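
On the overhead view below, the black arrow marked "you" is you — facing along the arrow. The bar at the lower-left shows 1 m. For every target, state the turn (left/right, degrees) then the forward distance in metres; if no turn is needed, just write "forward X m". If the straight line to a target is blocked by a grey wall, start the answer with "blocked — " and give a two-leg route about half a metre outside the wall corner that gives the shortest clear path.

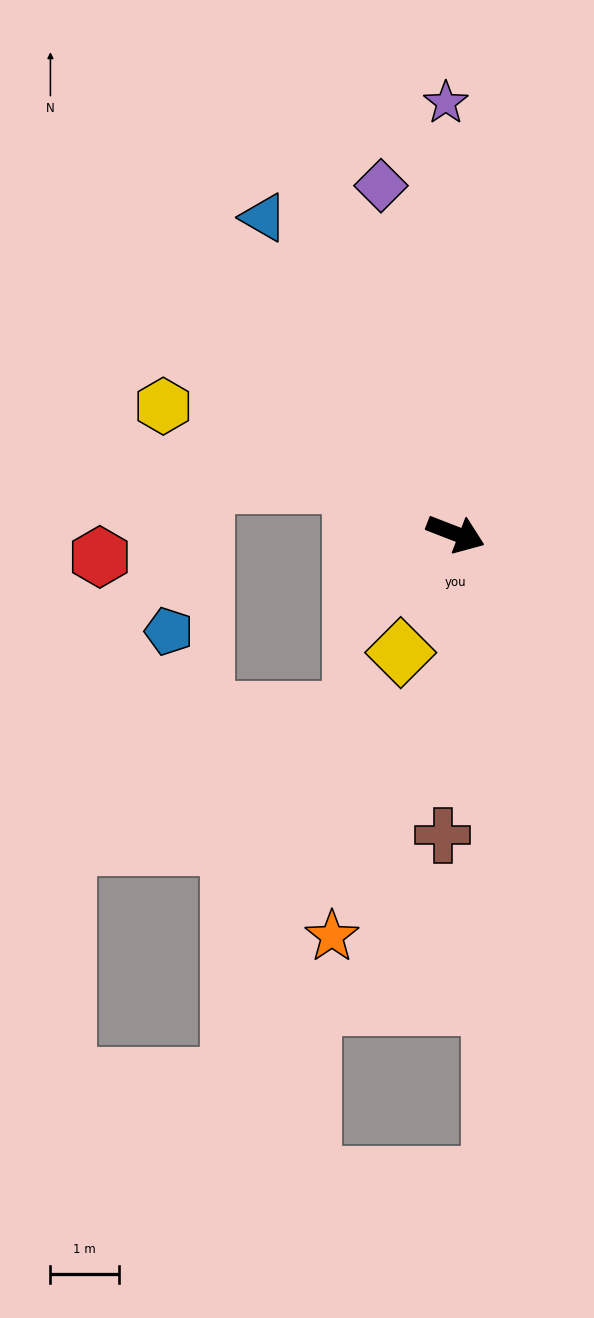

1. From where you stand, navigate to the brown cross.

turn right 71°, forward 4.4 m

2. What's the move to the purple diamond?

turn left 123°, forward 5.2 m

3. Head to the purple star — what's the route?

turn left 113°, forward 6.3 m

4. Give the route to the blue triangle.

turn left 142°, forward 5.4 m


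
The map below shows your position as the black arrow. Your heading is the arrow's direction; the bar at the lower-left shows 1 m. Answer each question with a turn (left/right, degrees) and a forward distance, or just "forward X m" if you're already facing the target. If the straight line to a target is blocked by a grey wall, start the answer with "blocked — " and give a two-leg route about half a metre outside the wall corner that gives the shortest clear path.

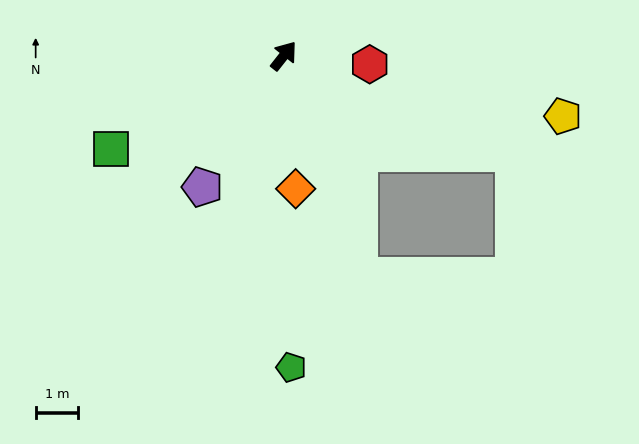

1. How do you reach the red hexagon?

turn right 57°, forward 2.0 m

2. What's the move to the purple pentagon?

turn right 174°, forward 3.6 m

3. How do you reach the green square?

turn left 156°, forward 4.6 m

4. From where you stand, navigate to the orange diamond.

turn right 137°, forward 3.1 m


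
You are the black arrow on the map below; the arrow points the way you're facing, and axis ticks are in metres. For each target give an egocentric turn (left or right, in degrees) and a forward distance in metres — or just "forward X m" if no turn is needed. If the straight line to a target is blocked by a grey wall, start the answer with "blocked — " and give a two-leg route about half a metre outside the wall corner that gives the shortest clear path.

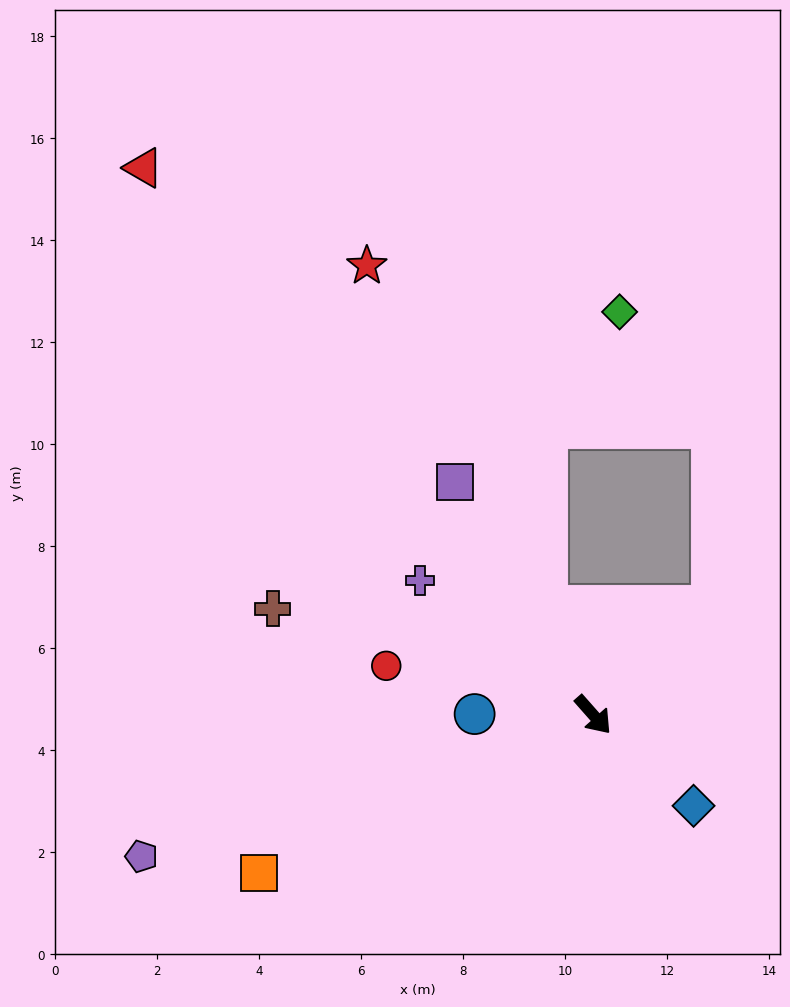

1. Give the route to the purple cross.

turn right 169°, forward 4.3 m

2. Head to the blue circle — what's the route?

turn right 132°, forward 2.3 m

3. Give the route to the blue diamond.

turn left 6°, forward 2.7 m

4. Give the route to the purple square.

turn left 169°, forward 5.3 m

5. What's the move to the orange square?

turn right 106°, forward 7.3 m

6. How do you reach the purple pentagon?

turn right 114°, forward 9.3 m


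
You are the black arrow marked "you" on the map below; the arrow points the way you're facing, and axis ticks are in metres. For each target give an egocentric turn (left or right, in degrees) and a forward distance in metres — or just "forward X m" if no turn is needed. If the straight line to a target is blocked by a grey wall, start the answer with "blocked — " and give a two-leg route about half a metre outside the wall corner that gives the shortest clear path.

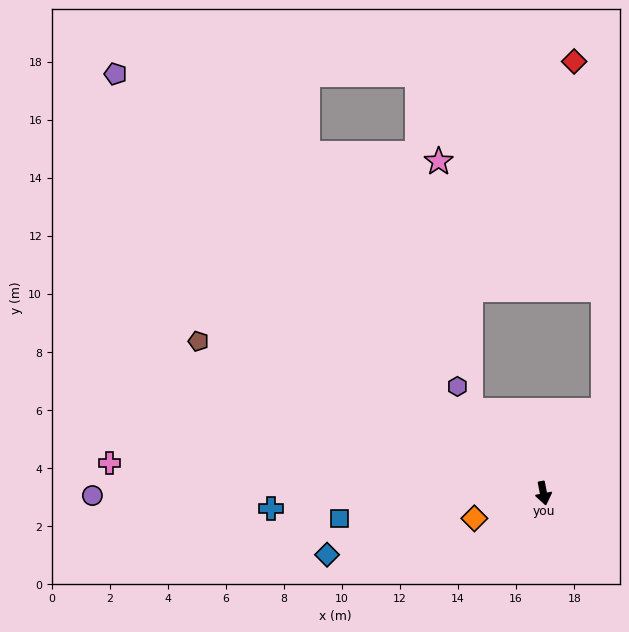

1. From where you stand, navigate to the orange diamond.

turn right 81°, forward 2.5 m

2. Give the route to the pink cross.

turn right 105°, forward 15.0 m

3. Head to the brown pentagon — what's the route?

turn right 125°, forward 13.0 m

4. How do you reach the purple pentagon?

turn right 146°, forward 20.6 m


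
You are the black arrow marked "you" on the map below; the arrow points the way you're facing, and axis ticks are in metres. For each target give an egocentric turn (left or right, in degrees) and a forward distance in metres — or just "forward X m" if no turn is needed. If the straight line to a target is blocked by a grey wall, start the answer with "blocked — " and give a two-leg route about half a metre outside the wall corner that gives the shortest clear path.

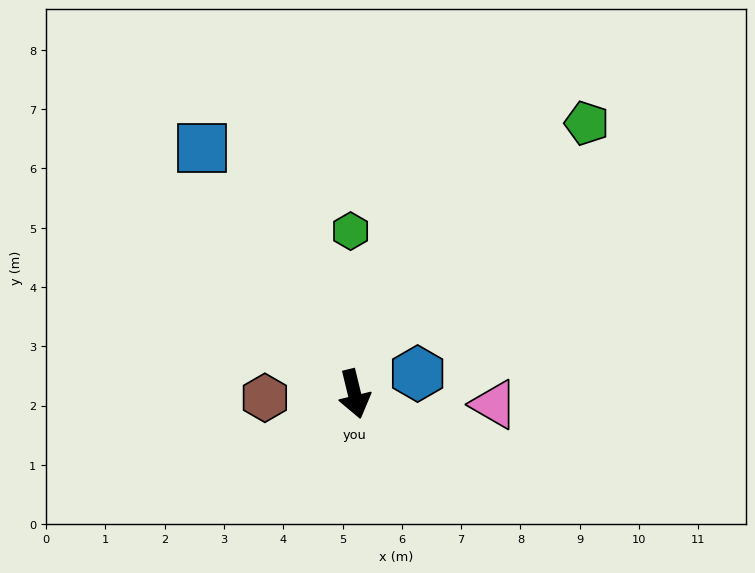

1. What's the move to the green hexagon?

turn left 168°, forward 2.7 m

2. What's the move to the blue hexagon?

turn left 94°, forward 1.1 m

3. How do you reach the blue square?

turn right 162°, forward 4.9 m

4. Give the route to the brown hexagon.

turn right 101°, forward 1.5 m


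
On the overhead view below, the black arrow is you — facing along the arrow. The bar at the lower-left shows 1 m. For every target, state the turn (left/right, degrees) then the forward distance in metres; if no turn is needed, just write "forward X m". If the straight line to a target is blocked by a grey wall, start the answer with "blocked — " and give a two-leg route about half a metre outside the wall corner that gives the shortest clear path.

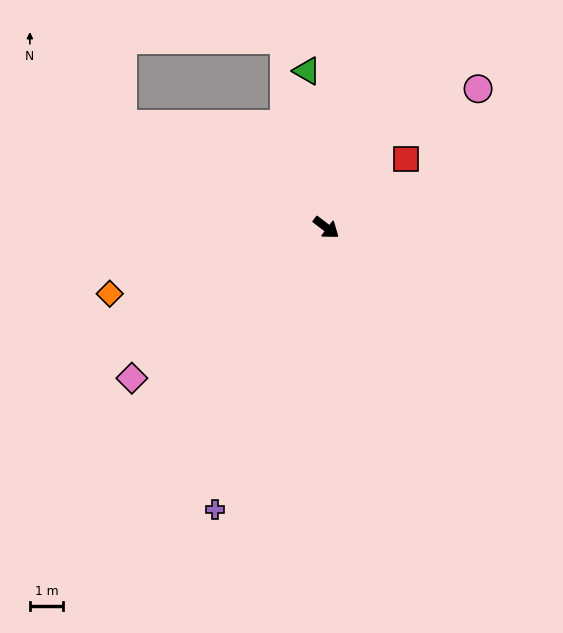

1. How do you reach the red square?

turn left 78°, forward 3.2 m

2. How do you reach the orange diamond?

turn right 126°, forward 6.8 m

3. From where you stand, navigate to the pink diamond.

turn right 105°, forward 7.4 m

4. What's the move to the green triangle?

turn left 134°, forward 4.7 m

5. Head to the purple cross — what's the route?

turn right 74°, forward 9.1 m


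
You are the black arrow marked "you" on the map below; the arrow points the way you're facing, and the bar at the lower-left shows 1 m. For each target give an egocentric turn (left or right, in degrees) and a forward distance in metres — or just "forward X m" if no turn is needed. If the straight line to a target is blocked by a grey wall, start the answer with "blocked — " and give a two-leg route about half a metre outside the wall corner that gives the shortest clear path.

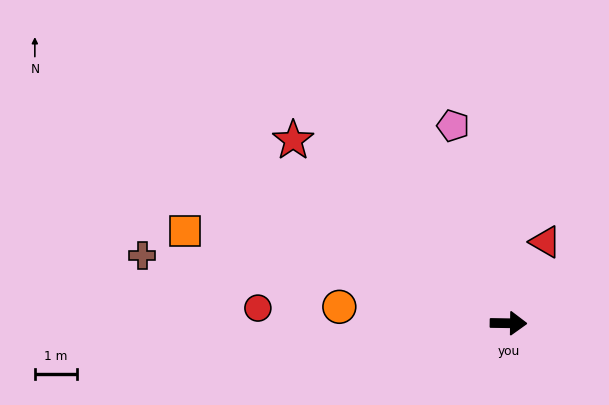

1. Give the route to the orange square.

turn left 165°, forward 8.0 m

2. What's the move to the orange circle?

turn left 175°, forward 4.1 m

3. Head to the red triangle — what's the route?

turn left 66°, forward 2.1 m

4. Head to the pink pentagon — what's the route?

turn left 107°, forward 4.9 m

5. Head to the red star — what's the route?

turn left 140°, forward 6.7 m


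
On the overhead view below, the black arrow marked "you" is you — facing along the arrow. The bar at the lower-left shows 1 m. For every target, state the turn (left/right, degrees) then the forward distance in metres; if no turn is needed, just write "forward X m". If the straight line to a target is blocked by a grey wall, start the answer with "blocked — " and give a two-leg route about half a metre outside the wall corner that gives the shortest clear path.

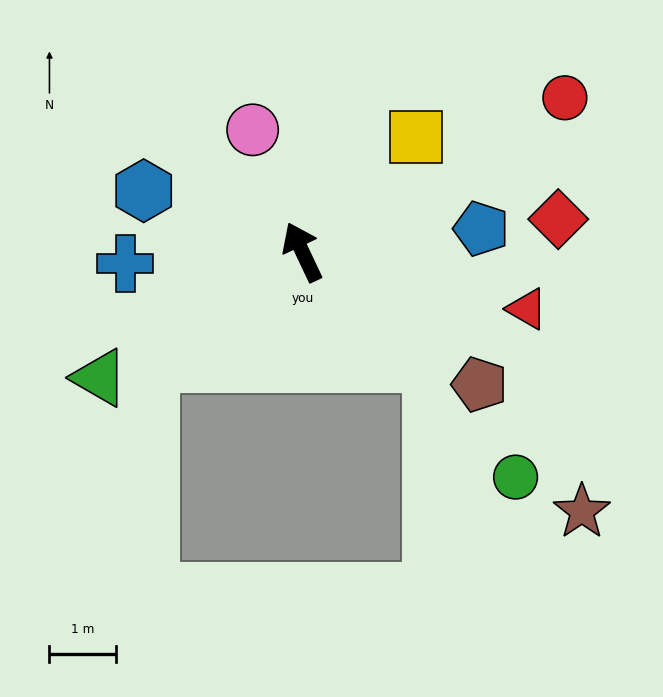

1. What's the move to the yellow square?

turn right 70°, forward 2.4 m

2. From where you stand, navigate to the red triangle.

turn right 130°, forward 3.5 m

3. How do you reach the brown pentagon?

turn right 152°, forward 3.3 m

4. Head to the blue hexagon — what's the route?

turn left 44°, forward 2.6 m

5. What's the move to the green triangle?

turn left 97°, forward 3.6 m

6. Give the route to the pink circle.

turn right 3°, forward 2.0 m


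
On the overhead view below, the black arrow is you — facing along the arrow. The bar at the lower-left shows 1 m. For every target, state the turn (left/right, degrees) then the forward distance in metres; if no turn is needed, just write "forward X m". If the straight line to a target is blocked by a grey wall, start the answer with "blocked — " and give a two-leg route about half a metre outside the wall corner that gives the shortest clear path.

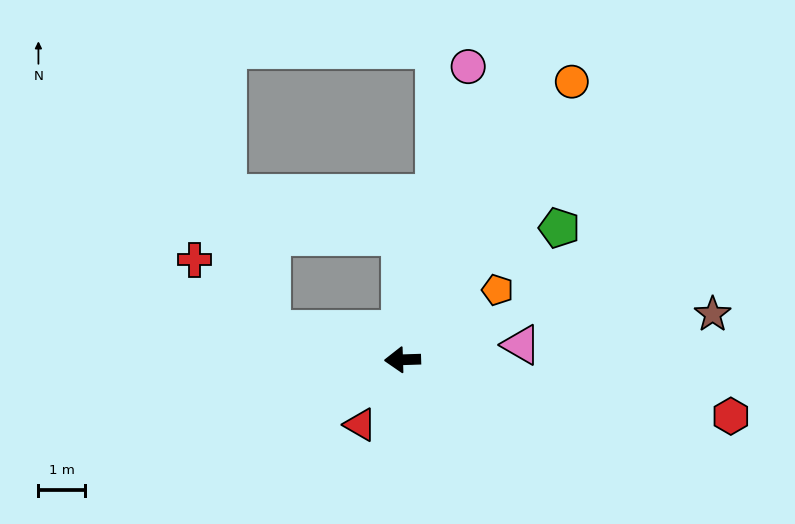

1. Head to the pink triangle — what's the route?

turn right 175°, forward 2.6 m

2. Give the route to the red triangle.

turn left 55°, forward 1.7 m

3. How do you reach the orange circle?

turn right 123°, forward 7.1 m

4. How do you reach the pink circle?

turn right 104°, forward 6.5 m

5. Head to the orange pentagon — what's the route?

turn right 146°, forward 2.6 m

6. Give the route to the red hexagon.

turn left 168°, forward 7.2 m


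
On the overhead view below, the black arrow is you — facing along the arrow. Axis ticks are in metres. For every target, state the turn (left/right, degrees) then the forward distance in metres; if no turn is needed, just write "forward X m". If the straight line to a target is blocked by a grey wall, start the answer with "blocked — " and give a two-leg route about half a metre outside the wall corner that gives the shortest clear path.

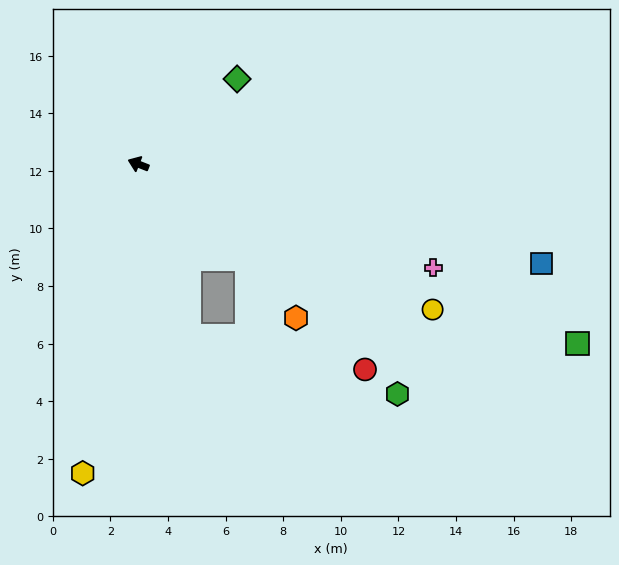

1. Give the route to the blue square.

turn right 172°, forward 14.4 m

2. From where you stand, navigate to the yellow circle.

turn left 175°, forward 11.4 m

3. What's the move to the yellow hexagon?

turn left 101°, forward 10.9 m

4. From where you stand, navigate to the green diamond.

turn right 118°, forward 4.5 m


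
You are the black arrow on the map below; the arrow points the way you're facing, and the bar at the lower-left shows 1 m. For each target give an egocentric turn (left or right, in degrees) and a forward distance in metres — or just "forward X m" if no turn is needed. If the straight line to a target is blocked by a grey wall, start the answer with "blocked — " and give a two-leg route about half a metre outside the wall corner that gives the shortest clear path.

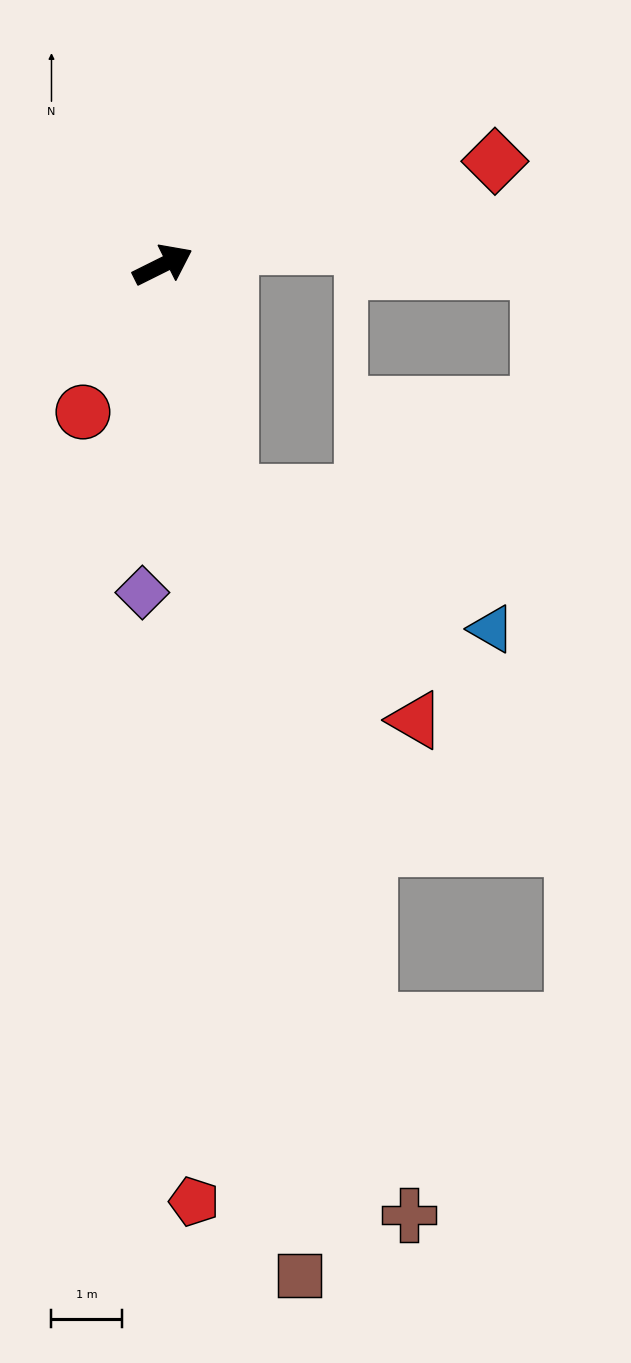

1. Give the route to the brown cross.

turn right 102°, forward 13.9 m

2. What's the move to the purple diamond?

turn right 120°, forward 4.6 m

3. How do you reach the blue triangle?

blocked — turn right 101°, forward 3.4 m, then turn left 48°, forward 4.2 m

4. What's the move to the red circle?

turn right 145°, forward 2.4 m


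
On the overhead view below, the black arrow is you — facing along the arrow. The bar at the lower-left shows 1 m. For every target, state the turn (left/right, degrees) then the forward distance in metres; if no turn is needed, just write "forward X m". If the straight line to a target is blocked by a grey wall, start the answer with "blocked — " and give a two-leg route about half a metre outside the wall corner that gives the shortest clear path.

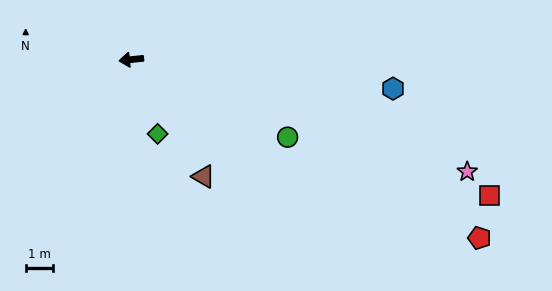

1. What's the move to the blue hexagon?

turn left 168°, forward 9.8 m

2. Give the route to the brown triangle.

turn left 116°, forward 5.1 m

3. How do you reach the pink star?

turn left 156°, forward 13.1 m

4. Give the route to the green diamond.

turn left 104°, forward 2.9 m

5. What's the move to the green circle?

turn left 148°, forward 6.5 m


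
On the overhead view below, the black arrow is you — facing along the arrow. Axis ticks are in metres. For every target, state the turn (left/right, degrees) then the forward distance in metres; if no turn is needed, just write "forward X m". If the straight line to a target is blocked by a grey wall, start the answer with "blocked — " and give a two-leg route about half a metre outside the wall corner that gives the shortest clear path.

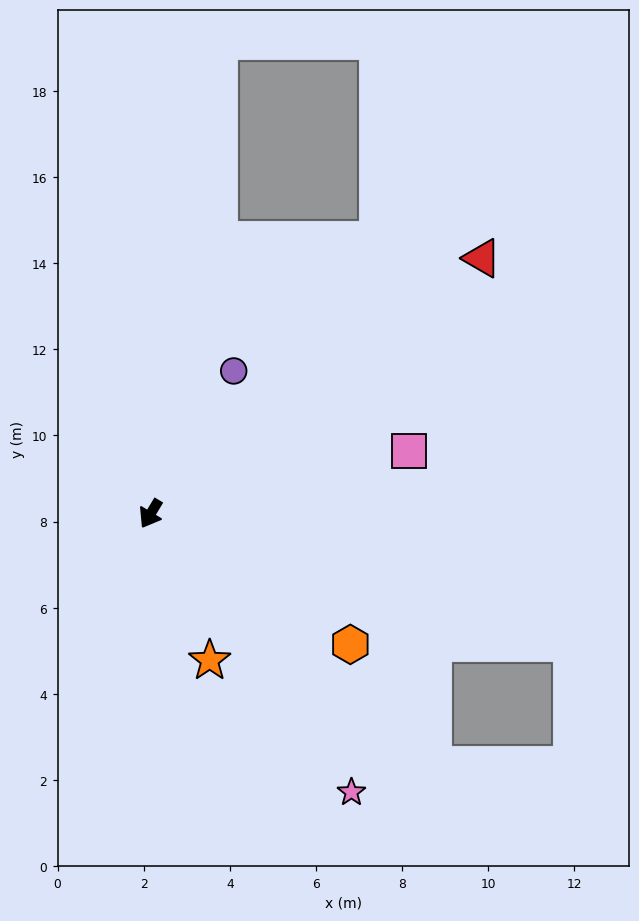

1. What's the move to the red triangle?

turn left 159°, forward 9.7 m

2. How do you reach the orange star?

turn left 53°, forward 3.7 m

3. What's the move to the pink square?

turn left 135°, forward 6.2 m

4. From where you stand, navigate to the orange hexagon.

turn left 88°, forward 5.5 m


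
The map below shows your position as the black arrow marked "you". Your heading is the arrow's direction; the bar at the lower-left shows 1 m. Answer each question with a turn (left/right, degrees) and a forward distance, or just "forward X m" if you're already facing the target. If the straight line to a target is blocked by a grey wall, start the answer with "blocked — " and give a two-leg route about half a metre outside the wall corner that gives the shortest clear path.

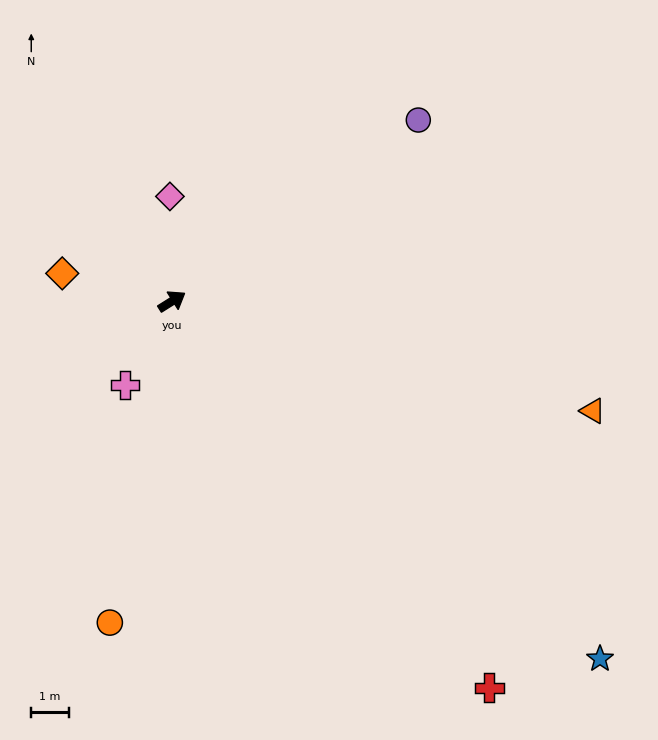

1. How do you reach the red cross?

turn right 83°, forward 13.4 m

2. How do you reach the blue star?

turn right 72°, forward 14.9 m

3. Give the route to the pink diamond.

turn left 59°, forward 2.8 m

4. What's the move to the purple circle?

turn left 4°, forward 8.2 m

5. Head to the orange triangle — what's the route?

turn right 47°, forward 11.6 m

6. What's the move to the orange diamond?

turn left 134°, forward 3.0 m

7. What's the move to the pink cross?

turn right 151°, forward 2.6 m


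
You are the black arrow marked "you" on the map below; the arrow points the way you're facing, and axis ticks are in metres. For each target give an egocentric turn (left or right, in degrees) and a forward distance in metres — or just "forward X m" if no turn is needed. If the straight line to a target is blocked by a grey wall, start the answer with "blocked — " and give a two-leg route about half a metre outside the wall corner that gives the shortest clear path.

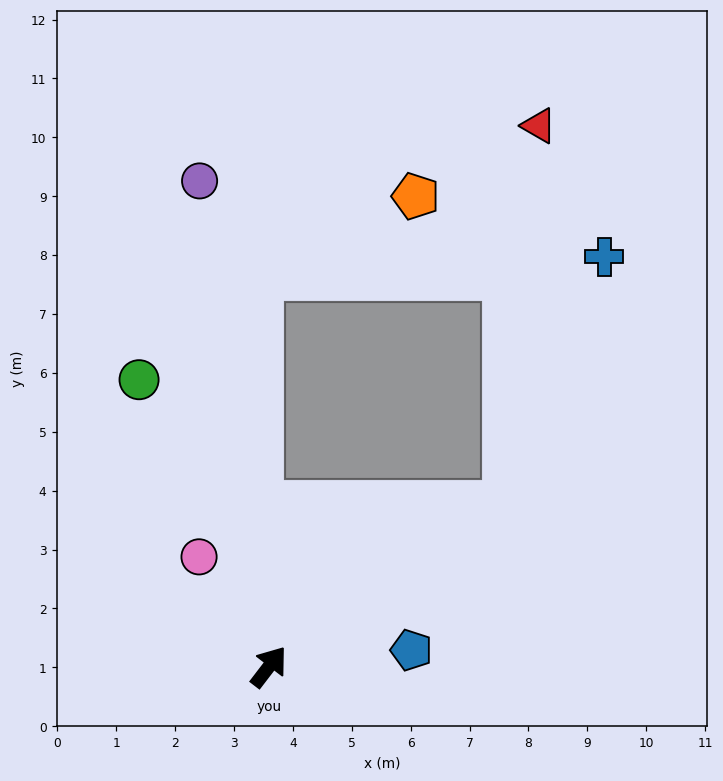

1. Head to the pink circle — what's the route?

turn left 70°, forward 2.2 m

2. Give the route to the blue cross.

blocked — turn right 19°, forward 4.9 m, then turn left 35°, forward 4.5 m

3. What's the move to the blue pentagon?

turn right 46°, forward 2.4 m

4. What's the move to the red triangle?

blocked — turn right 19°, forward 4.9 m, then turn left 52°, forward 6.5 m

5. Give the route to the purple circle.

turn left 46°, forward 8.3 m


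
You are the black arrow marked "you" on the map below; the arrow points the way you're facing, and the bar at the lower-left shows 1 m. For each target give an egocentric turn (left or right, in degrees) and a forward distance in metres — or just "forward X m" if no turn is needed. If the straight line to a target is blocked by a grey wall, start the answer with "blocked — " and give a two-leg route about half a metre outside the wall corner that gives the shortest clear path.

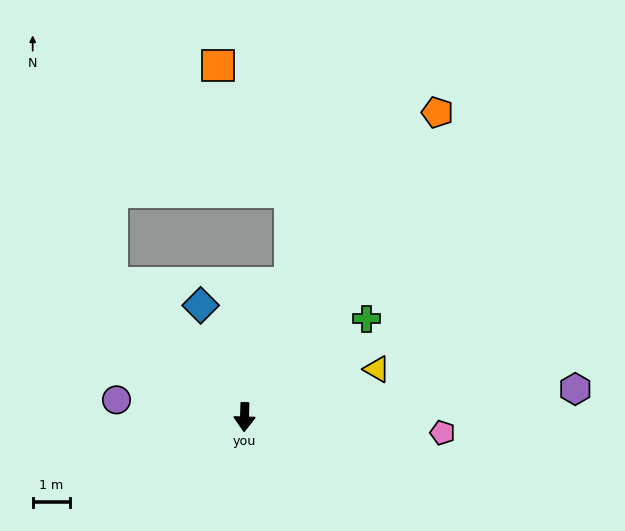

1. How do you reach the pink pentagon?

turn left 87°, forward 5.3 m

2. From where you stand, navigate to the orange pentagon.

turn left 149°, forward 9.6 m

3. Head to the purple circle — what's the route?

turn right 96°, forward 3.4 m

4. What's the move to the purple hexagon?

turn left 96°, forward 8.8 m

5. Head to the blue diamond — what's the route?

turn right 157°, forward 3.2 m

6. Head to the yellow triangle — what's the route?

turn left 111°, forward 3.7 m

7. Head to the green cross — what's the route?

turn left 130°, forward 4.2 m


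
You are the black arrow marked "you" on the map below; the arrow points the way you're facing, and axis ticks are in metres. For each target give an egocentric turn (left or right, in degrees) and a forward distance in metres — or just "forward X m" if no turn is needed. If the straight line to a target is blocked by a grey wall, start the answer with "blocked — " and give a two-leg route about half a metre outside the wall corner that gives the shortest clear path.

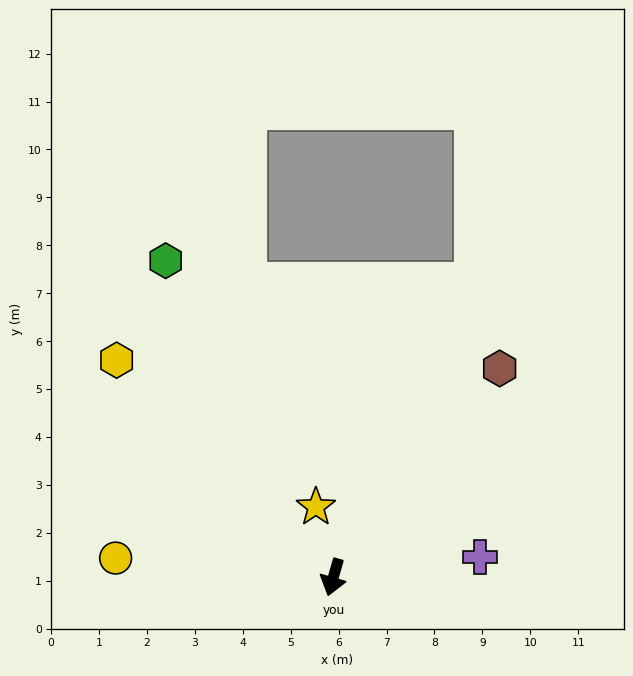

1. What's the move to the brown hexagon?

turn left 157°, forward 5.6 m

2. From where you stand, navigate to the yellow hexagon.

turn right 119°, forward 6.4 m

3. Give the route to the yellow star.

turn right 150°, forward 1.5 m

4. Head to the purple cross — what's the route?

turn left 114°, forward 3.1 m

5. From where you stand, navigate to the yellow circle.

turn right 79°, forward 4.6 m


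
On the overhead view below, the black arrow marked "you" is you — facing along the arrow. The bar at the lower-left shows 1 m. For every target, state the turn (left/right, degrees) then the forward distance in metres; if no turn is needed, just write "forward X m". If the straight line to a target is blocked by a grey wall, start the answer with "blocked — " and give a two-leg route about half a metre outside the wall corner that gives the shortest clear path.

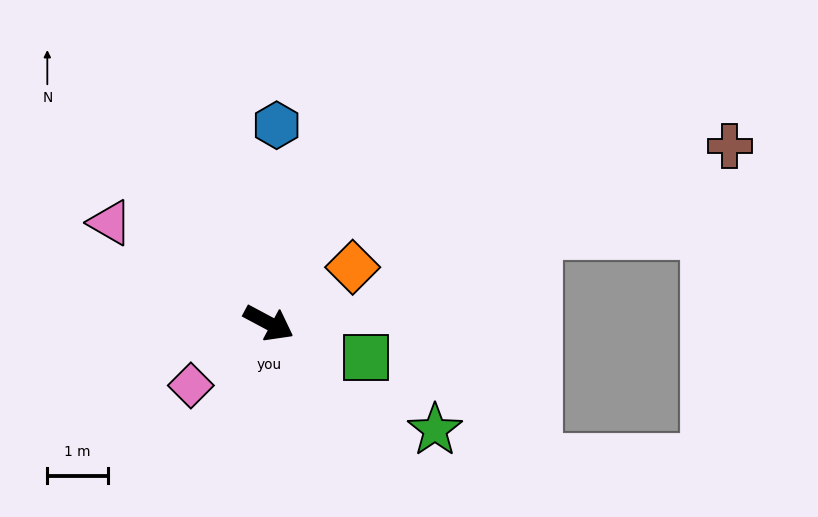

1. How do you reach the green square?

turn left 9°, forward 1.7 m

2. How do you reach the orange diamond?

turn left 62°, forward 1.7 m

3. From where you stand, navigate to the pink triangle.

turn left 176°, forward 3.1 m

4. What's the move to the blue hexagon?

turn left 116°, forward 3.3 m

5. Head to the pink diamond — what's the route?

turn right 113°, forward 1.6 m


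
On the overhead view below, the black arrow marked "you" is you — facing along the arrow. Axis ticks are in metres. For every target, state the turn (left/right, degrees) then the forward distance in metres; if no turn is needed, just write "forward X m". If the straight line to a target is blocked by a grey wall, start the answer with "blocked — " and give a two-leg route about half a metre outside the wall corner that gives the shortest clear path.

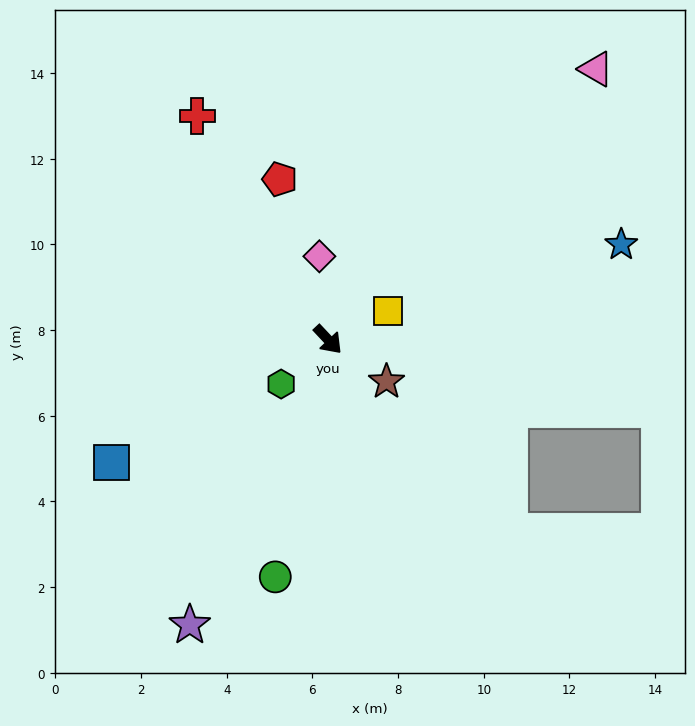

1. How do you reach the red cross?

turn left 167°, forward 6.0 m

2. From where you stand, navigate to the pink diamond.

turn left 143°, forward 2.0 m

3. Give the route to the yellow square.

turn left 72°, forward 1.6 m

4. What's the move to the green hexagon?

turn right 90°, forward 1.5 m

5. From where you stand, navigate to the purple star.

turn right 69°, forward 7.4 m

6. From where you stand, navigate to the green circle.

turn right 56°, forward 5.7 m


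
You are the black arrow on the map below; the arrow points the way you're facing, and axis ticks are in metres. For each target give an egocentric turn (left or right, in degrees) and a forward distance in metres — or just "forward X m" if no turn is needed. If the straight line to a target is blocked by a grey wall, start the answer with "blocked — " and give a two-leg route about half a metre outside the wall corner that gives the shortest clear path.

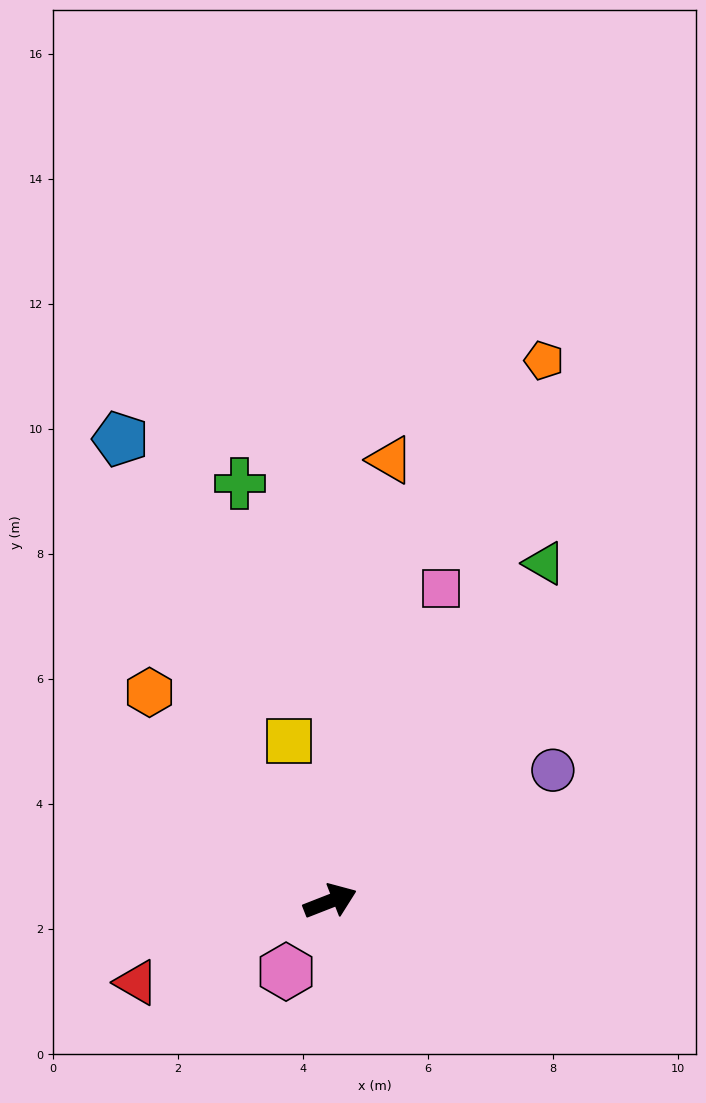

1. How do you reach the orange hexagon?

turn left 109°, forward 4.4 m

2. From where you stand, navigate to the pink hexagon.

turn right 143°, forward 1.3 m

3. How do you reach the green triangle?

turn left 36°, forward 6.4 m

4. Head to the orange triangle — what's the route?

turn left 61°, forward 7.1 m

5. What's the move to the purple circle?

turn left 9°, forward 4.1 m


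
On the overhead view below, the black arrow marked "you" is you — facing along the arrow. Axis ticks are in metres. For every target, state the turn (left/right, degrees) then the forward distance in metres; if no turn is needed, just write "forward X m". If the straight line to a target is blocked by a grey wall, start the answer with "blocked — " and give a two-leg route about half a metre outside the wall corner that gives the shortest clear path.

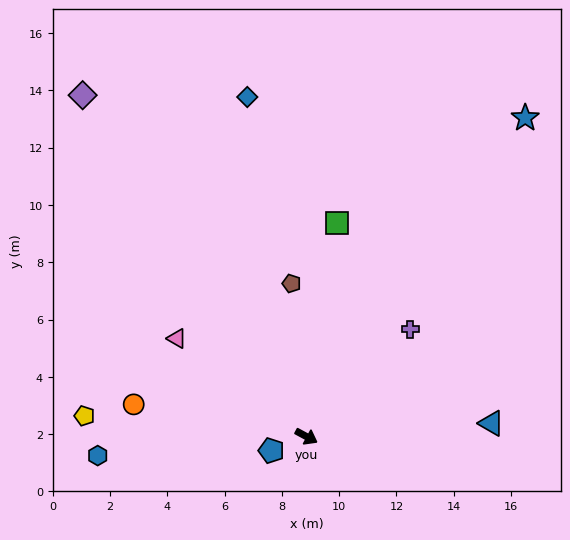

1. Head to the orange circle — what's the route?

turn right 162°, forward 6.1 m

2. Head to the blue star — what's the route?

turn left 84°, forward 13.5 m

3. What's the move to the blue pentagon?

turn right 130°, forward 1.3 m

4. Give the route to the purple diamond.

turn left 152°, forward 14.2 m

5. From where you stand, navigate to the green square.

turn left 110°, forward 7.5 m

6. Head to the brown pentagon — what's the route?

turn left 124°, forward 5.4 m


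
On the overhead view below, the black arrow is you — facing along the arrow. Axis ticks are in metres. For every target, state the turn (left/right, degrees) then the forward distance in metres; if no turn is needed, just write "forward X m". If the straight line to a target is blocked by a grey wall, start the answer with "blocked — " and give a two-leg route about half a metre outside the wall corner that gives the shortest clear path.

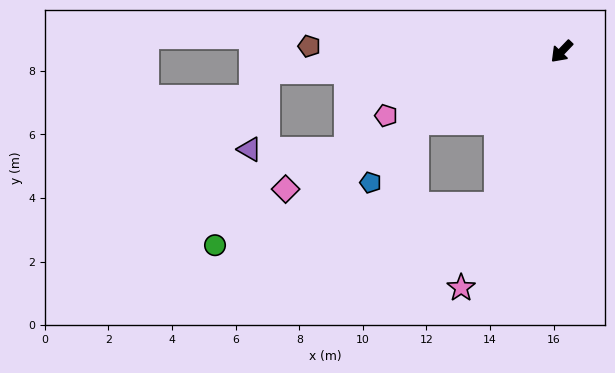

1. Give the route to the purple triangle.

blocked — turn right 43°, forward 9.3 m, then turn left 75°, forward 2.5 m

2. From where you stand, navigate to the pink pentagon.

turn right 26°, forward 5.9 m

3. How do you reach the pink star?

turn left 21°, forward 8.1 m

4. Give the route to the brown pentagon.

turn right 47°, forward 7.9 m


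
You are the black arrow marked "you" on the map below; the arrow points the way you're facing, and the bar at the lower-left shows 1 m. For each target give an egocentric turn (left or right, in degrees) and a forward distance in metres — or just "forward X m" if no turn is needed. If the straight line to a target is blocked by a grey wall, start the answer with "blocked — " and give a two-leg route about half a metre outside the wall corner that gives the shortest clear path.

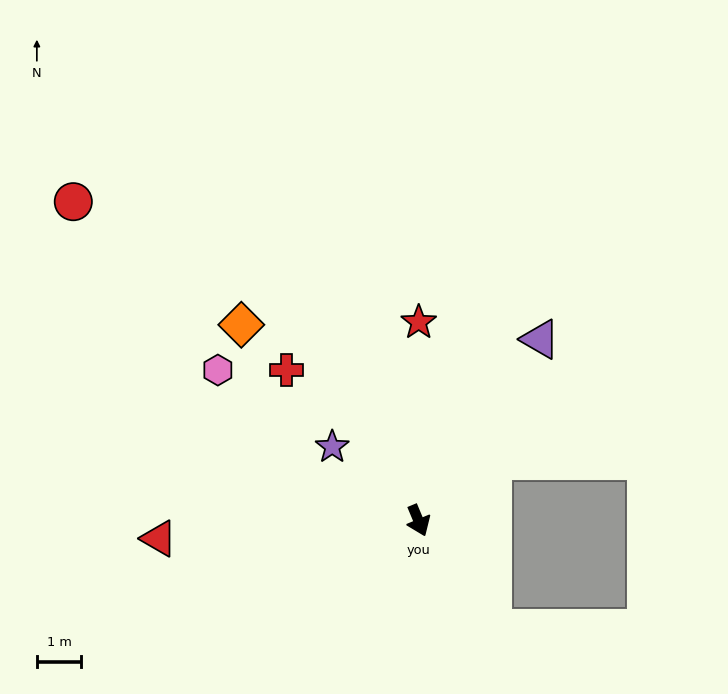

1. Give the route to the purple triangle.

turn left 124°, forward 4.9 m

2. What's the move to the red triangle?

turn right 109°, forward 5.9 m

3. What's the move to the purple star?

turn right 153°, forward 2.6 m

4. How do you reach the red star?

turn left 157°, forward 4.5 m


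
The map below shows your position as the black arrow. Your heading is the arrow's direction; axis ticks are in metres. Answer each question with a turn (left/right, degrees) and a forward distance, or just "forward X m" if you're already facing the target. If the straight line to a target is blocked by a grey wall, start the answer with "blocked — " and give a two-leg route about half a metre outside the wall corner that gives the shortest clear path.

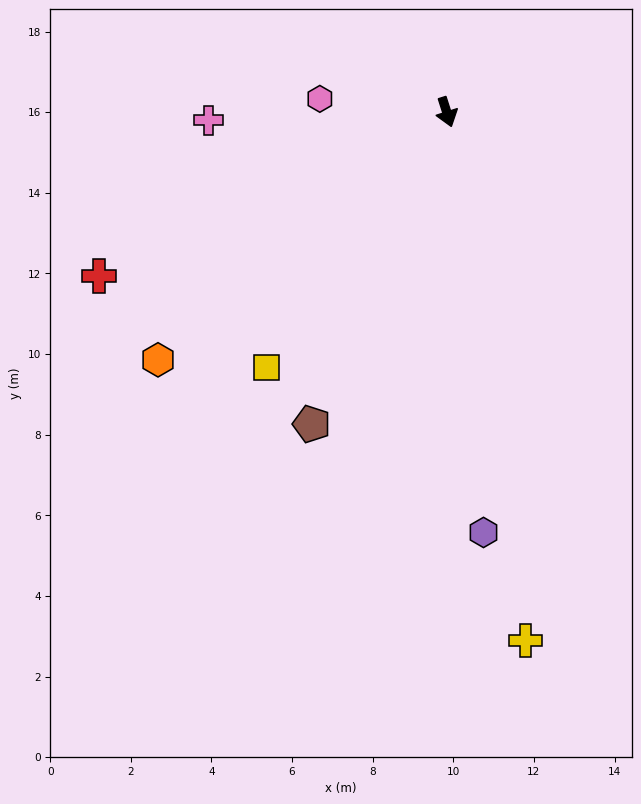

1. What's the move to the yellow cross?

turn right 9°, forward 13.3 m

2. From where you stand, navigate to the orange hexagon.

turn right 67°, forward 9.4 m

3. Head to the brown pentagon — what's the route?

turn right 41°, forward 8.4 m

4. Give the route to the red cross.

turn right 82°, forward 9.5 m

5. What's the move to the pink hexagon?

turn right 114°, forward 3.2 m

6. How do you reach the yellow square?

turn right 53°, forward 7.8 m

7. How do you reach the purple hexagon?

turn right 13°, forward 10.5 m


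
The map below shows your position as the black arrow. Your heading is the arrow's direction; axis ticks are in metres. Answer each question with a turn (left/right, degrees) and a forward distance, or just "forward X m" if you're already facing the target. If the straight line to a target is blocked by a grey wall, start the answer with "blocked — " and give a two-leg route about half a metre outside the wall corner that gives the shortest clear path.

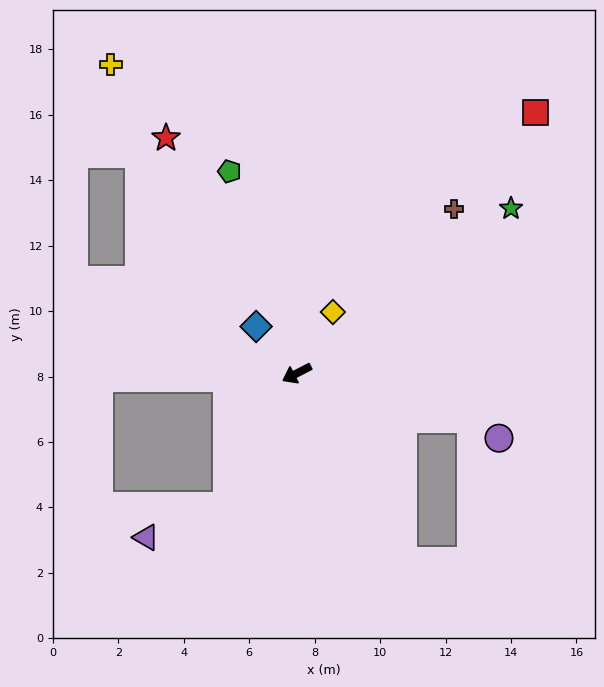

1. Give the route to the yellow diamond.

turn right 148°, forward 2.2 m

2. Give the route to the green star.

turn right 170°, forward 8.3 m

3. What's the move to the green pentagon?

turn right 99°, forward 6.5 m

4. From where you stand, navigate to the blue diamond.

turn right 76°, forward 1.9 m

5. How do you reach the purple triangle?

blocked — turn left 35°, forward 4.6 m, then turn right 41°, forward 2.6 m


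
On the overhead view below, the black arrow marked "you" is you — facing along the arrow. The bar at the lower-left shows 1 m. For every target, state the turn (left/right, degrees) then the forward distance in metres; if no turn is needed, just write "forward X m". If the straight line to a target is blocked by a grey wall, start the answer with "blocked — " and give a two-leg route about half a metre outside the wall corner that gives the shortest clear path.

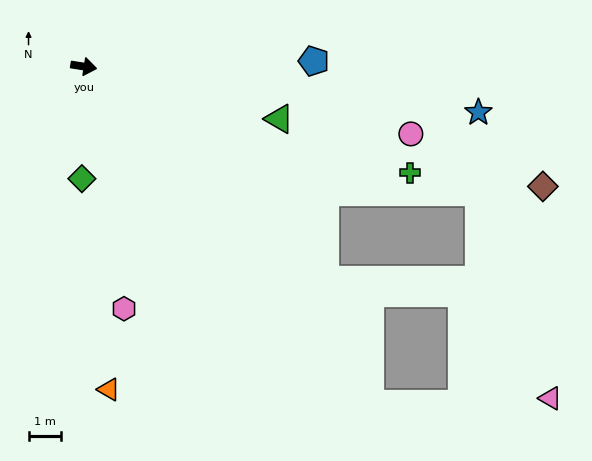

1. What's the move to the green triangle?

turn right 6°, forward 6.2 m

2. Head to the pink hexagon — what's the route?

turn right 72°, forward 7.6 m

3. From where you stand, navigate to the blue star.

turn left 2°, forward 12.2 m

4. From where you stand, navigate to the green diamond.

turn right 82°, forward 3.5 m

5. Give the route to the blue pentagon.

turn left 10°, forward 7.1 m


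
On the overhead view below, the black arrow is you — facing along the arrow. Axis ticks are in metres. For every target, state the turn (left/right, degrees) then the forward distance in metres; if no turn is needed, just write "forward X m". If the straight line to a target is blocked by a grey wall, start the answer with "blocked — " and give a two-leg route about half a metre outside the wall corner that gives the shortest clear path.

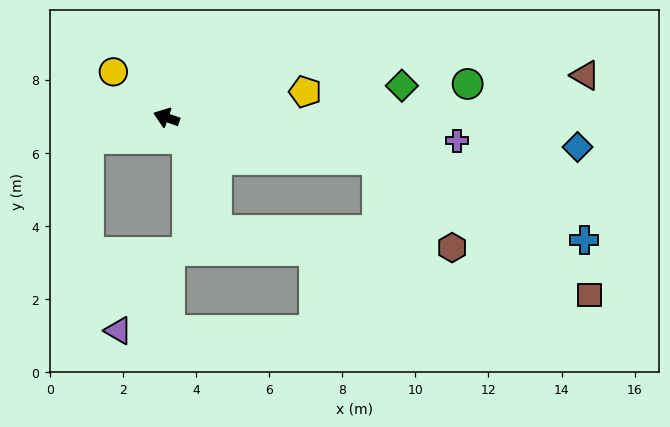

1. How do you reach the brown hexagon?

blocked — turn right 172°, forward 5.9 m, then turn right 39°, forward 3.2 m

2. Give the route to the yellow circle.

turn right 21°, forward 1.9 m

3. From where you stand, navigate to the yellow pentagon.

turn right 150°, forward 3.9 m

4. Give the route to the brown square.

blocked — turn right 172°, forward 5.9 m, then turn right 21°, forward 6.9 m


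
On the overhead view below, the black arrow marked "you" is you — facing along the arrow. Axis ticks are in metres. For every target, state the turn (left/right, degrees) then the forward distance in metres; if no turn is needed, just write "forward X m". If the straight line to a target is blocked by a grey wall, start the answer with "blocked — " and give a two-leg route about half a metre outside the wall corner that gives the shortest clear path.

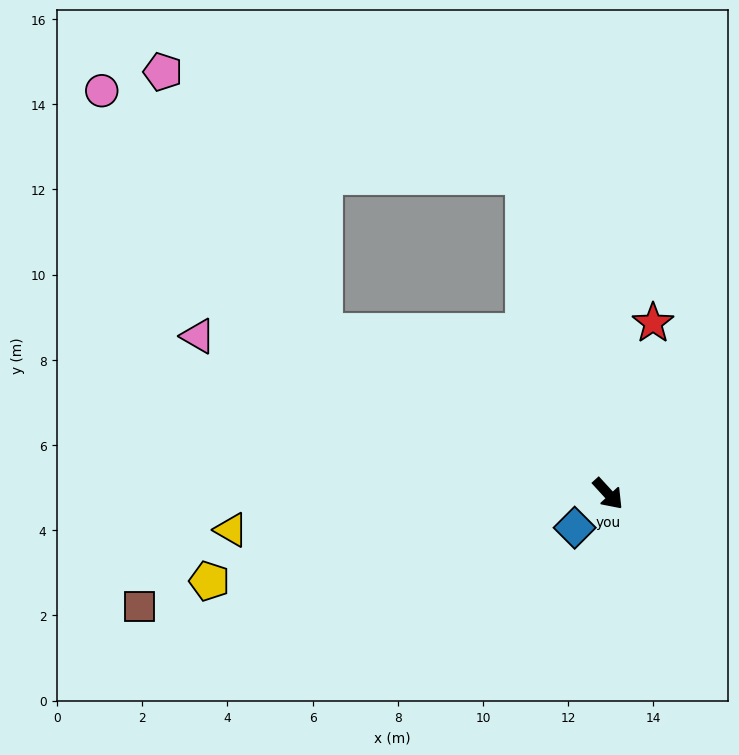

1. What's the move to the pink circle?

blocked — turn right 162°, forward 7.7 m, then turn right 18°, forward 7.7 m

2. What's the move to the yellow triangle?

turn right 127°, forward 8.9 m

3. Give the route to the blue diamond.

turn right 87°, forward 1.1 m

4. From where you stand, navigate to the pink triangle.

turn right 154°, forward 10.3 m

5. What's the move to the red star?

turn left 123°, forward 4.1 m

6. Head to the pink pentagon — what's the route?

blocked — turn right 162°, forward 7.7 m, then turn right 29°, forward 7.2 m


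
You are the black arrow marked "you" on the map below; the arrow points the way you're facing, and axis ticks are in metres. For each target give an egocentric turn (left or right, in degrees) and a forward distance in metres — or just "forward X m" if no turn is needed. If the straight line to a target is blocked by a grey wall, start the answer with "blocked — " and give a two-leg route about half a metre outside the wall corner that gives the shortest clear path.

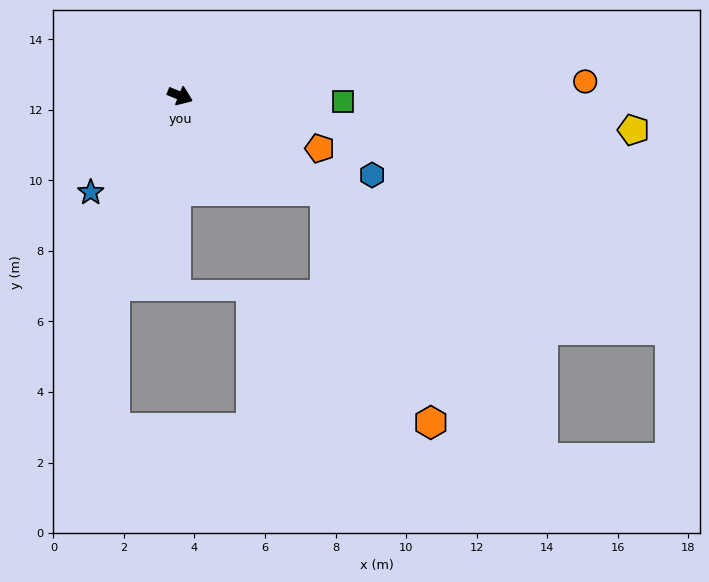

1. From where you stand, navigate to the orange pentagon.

forward 4.2 m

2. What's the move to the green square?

turn left 20°, forward 4.6 m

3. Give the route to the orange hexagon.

blocked — turn right 11°, forward 4.9 m, then turn right 32°, forward 7.2 m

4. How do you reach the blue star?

turn right 111°, forward 3.7 m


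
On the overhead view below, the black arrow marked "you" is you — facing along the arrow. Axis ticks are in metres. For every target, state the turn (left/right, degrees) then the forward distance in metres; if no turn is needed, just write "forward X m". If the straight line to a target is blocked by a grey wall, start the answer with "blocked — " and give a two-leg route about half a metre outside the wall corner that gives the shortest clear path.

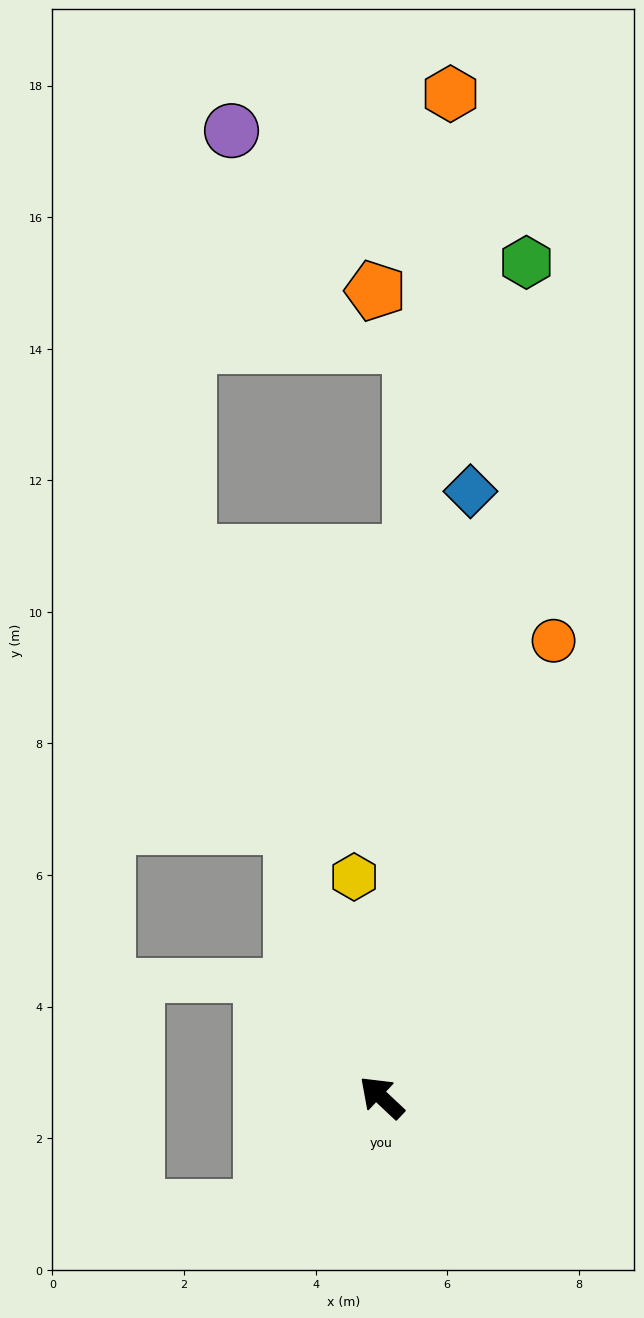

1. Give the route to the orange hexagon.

turn right 51°, forward 15.3 m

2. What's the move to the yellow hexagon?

turn right 40°, forward 3.4 m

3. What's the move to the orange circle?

turn right 67°, forward 7.4 m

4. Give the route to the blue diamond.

turn right 55°, forward 9.3 m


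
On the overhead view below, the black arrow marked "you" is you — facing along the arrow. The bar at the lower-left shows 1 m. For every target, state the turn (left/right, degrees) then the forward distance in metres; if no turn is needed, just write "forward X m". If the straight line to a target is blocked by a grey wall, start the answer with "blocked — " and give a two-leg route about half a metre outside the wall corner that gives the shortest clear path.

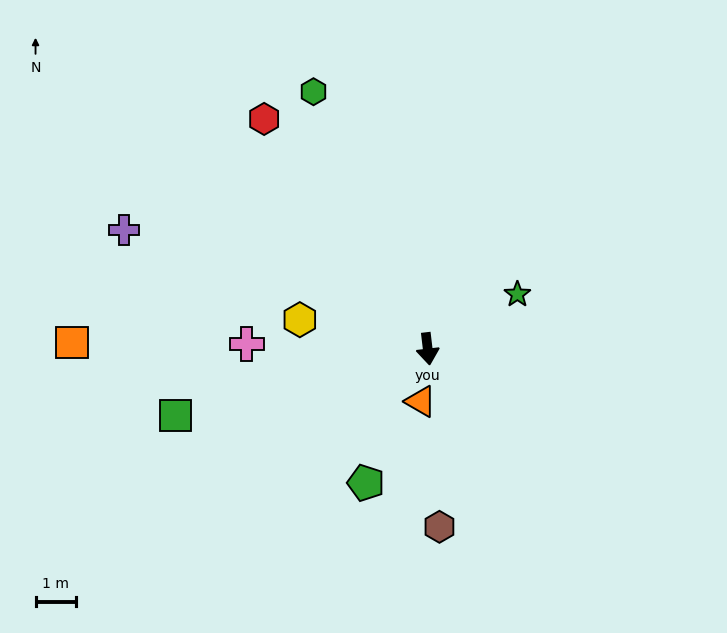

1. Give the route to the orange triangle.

turn right 14°, forward 1.3 m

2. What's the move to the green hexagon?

turn right 163°, forward 6.9 m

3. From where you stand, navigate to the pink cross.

turn right 98°, forward 4.5 m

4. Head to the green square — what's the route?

turn right 82°, forward 6.4 m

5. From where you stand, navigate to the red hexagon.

turn right 151°, forward 7.0 m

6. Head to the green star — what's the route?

turn left 115°, forward 2.6 m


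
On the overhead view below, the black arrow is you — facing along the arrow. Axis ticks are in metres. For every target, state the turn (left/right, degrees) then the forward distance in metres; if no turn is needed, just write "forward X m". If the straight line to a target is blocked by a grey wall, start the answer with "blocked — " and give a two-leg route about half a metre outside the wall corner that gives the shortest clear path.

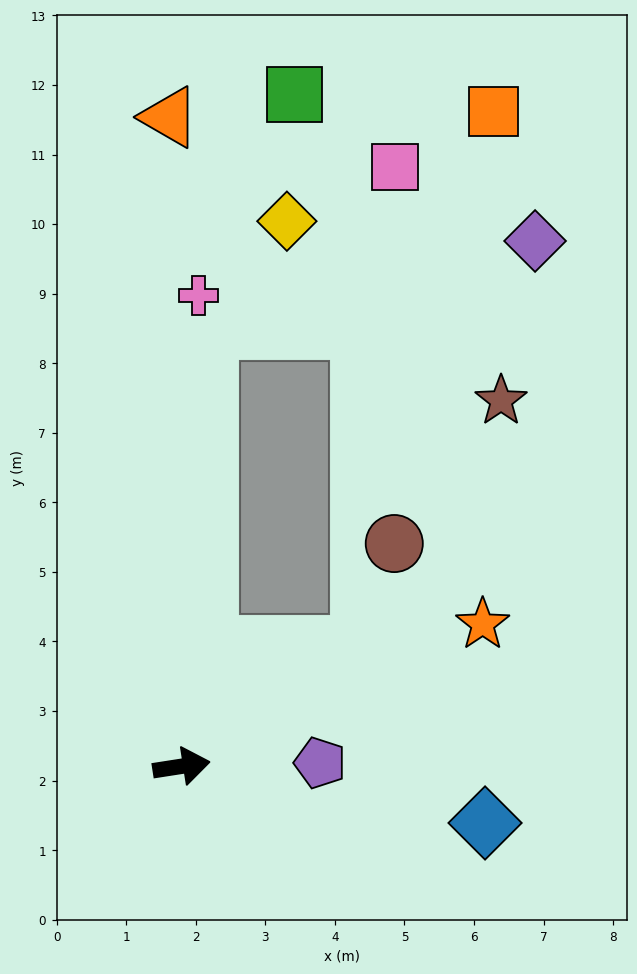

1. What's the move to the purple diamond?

blocked — turn left 78°, forward 6.3 m, then turn right 72°, forward 4.9 m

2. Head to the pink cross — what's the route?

turn left 79°, forward 6.8 m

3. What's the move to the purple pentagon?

turn right 7°, forward 2.0 m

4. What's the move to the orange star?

turn left 16°, forward 4.8 m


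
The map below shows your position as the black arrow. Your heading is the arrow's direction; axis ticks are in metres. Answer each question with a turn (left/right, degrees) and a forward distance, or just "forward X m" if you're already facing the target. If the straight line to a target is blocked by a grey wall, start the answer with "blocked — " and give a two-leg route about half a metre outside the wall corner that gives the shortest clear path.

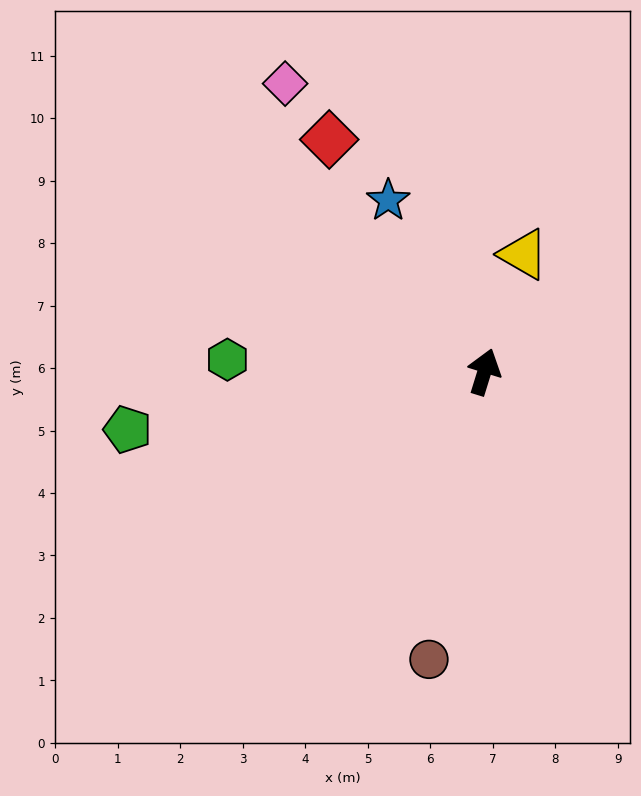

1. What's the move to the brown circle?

turn right 174°, forward 4.7 m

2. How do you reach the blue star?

turn left 46°, forward 3.1 m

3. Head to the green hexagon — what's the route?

turn left 104°, forward 4.1 m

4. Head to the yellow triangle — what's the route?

forward 2.0 m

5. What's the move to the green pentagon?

turn left 116°, forward 5.8 m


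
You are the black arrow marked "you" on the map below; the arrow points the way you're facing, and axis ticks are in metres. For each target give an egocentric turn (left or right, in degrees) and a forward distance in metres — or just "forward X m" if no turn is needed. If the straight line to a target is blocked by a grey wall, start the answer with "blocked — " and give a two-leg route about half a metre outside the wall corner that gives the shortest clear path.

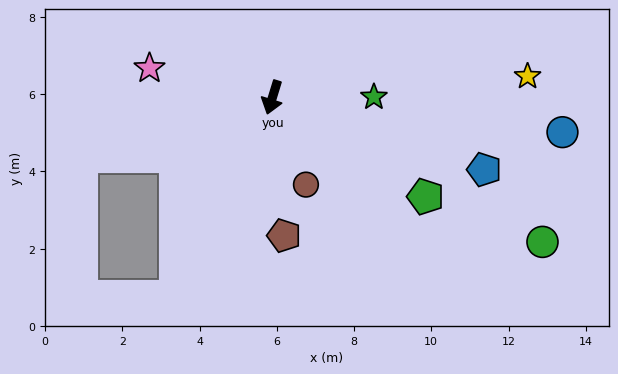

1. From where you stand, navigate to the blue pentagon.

turn left 88°, forward 5.8 m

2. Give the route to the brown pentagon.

turn left 22°, forward 3.6 m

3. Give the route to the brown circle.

turn left 38°, forward 2.4 m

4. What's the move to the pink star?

turn right 86°, forward 3.3 m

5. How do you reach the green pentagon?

turn left 74°, forward 4.7 m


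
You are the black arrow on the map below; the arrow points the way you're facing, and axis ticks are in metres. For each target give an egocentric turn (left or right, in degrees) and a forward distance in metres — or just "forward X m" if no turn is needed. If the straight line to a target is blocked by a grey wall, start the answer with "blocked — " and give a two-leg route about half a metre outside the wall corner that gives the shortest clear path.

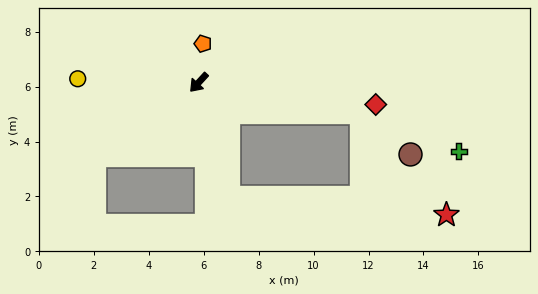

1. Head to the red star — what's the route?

blocked — turn left 57°, forward 4.3 m, then turn left 71°, forward 7.9 m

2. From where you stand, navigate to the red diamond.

turn left 125°, forward 6.5 m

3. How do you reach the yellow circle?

turn right 49°, forward 4.4 m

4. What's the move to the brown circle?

blocked — turn left 122°, forward 6.0 m, then turn right 30°, forward 2.3 m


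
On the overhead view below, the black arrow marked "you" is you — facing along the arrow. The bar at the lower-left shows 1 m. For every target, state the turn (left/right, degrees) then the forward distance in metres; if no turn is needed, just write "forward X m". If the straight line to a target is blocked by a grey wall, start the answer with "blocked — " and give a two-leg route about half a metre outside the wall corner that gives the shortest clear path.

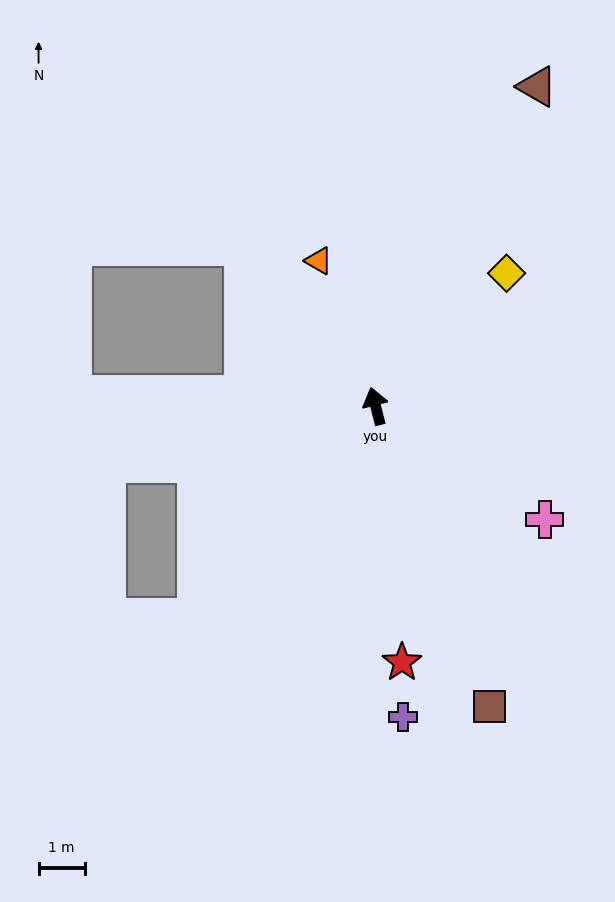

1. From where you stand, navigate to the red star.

turn left 172°, forward 5.6 m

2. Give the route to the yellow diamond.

turn right 59°, forward 4.1 m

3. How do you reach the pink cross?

turn right 138°, forward 4.4 m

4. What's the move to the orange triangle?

turn left 7°, forward 3.4 m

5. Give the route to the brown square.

turn right 173°, forward 7.0 m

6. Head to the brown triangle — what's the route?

turn right 41°, forward 7.8 m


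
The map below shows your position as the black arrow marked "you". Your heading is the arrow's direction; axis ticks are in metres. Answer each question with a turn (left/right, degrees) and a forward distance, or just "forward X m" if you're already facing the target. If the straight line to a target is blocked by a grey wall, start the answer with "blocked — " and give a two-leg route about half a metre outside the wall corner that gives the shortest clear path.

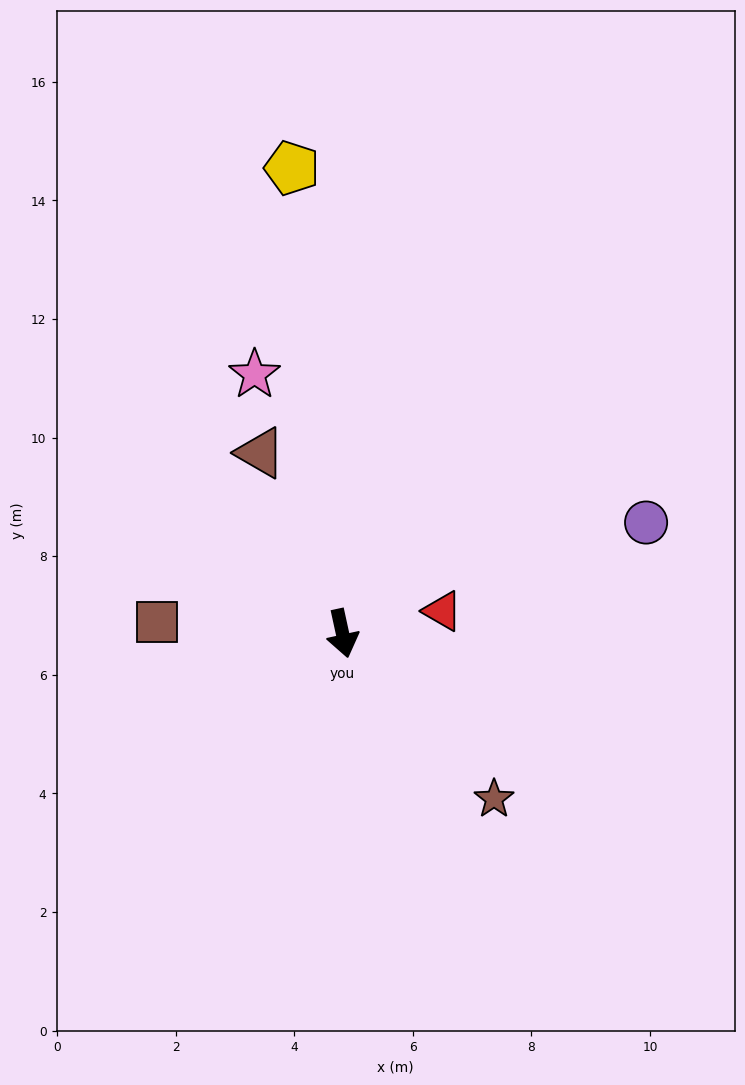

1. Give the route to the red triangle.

turn left 90°, forward 1.7 m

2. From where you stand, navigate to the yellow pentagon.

turn left 174°, forward 7.9 m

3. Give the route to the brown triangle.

turn right 168°, forward 3.3 m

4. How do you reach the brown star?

turn left 30°, forward 3.8 m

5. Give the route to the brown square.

turn right 106°, forward 3.1 m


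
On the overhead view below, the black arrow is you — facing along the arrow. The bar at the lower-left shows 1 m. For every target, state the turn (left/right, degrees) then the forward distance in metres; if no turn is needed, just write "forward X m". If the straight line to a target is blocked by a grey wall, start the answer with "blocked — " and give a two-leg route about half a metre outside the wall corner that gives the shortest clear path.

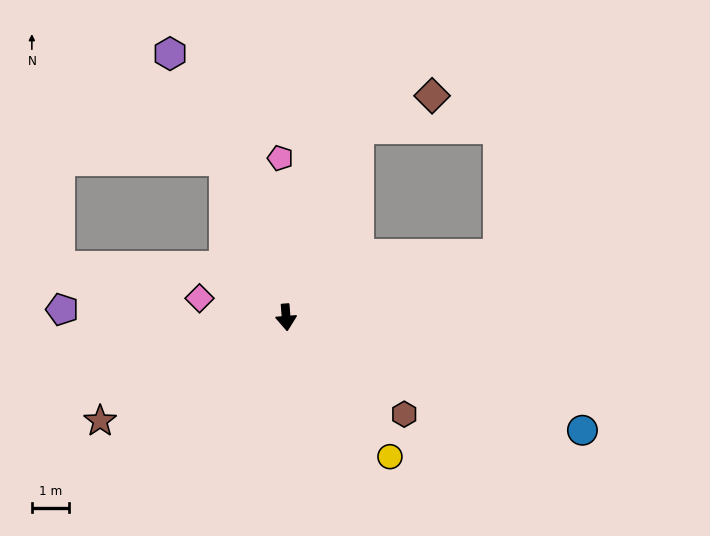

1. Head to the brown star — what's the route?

turn right 65°, forward 5.7 m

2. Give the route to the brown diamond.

blocked — turn left 155°, forward 5.4 m, then turn right 46°, forward 2.2 m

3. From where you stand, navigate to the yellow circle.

turn left 32°, forward 4.7 m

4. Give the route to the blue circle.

turn left 65°, forward 8.6 m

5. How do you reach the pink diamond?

turn right 107°, forward 2.4 m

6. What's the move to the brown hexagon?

turn left 46°, forward 4.1 m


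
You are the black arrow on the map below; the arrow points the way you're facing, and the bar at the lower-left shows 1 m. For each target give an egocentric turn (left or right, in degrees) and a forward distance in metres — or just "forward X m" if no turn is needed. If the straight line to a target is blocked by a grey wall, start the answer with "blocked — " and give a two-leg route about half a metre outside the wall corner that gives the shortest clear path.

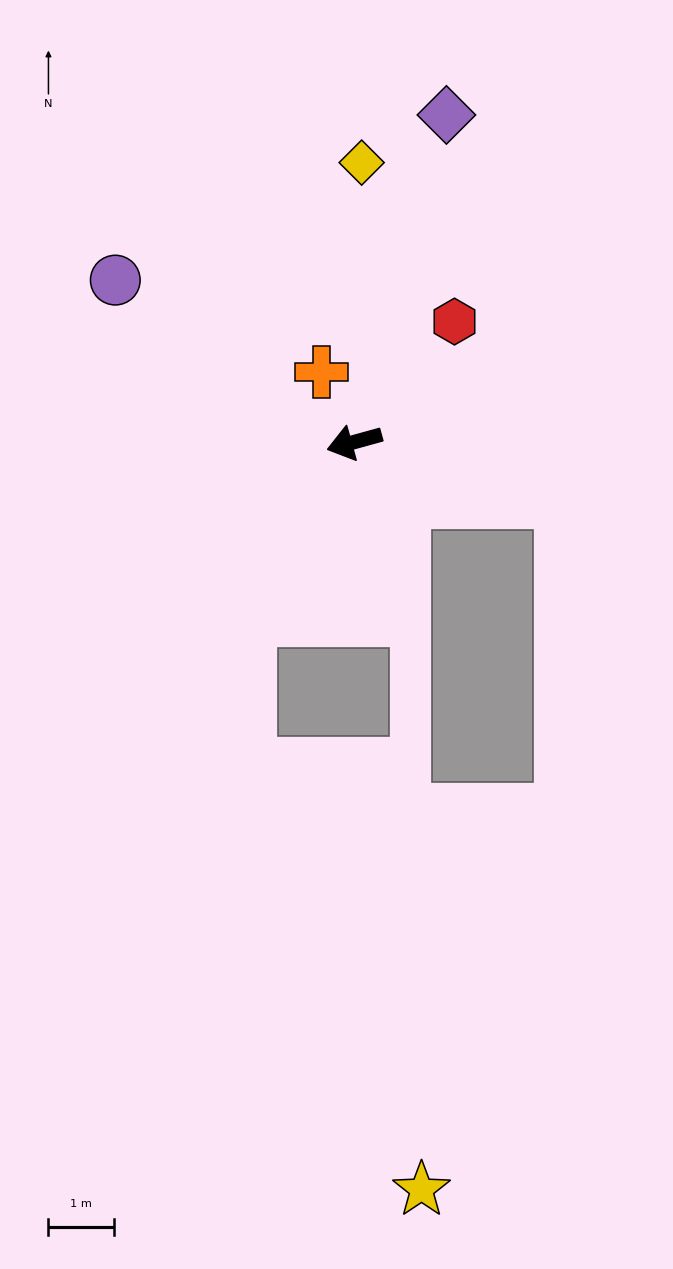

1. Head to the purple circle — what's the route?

turn right 50°, forward 4.4 m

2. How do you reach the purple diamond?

turn right 121°, forward 5.2 m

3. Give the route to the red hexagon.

turn right 145°, forward 2.4 m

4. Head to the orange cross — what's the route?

turn right 80°, forward 1.2 m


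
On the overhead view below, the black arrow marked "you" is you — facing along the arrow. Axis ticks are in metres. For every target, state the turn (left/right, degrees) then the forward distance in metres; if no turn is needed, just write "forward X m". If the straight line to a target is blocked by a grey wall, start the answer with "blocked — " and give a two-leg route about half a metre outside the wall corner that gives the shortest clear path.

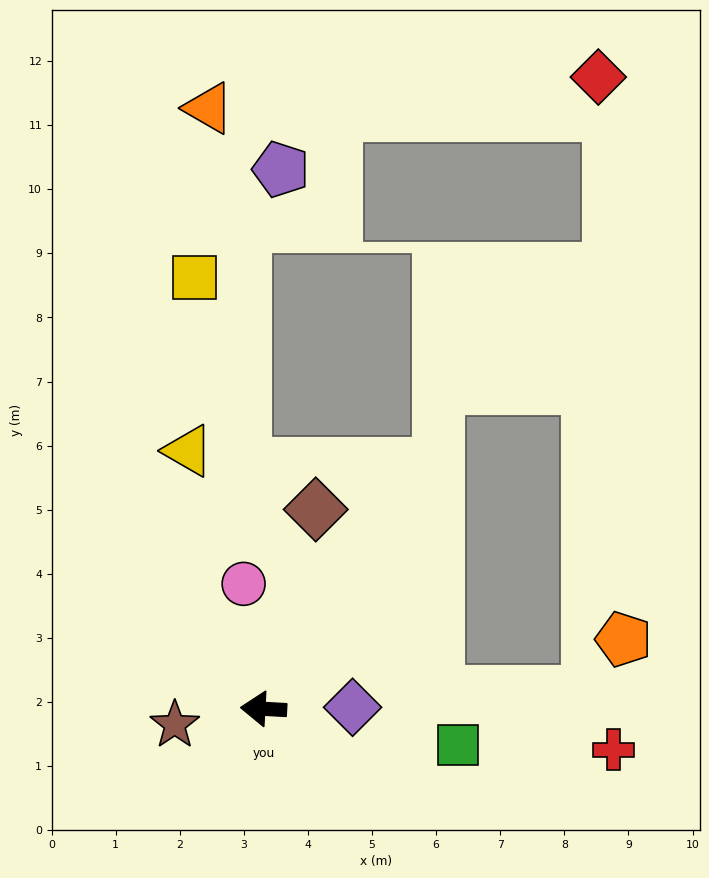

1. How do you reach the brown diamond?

turn right 102°, forward 3.2 m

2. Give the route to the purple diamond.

turn right 176°, forward 1.4 m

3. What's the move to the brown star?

turn left 13°, forward 1.4 m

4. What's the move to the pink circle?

turn right 78°, forward 2.0 m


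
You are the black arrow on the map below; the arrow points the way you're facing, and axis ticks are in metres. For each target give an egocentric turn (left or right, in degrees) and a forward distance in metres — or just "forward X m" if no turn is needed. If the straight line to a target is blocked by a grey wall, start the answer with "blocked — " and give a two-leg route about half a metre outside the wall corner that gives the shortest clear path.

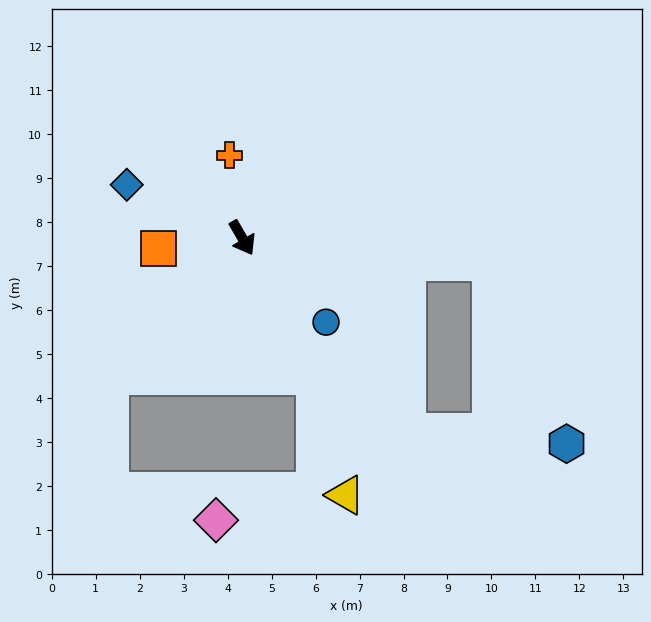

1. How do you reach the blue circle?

turn left 15°, forward 2.7 m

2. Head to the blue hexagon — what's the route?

blocked — turn left 54°, forward 5.7 m, then turn right 61°, forward 4.5 m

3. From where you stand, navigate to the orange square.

turn right 113°, forward 1.9 m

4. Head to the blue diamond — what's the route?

turn right 145°, forward 2.9 m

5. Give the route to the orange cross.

turn left 159°, forward 1.9 m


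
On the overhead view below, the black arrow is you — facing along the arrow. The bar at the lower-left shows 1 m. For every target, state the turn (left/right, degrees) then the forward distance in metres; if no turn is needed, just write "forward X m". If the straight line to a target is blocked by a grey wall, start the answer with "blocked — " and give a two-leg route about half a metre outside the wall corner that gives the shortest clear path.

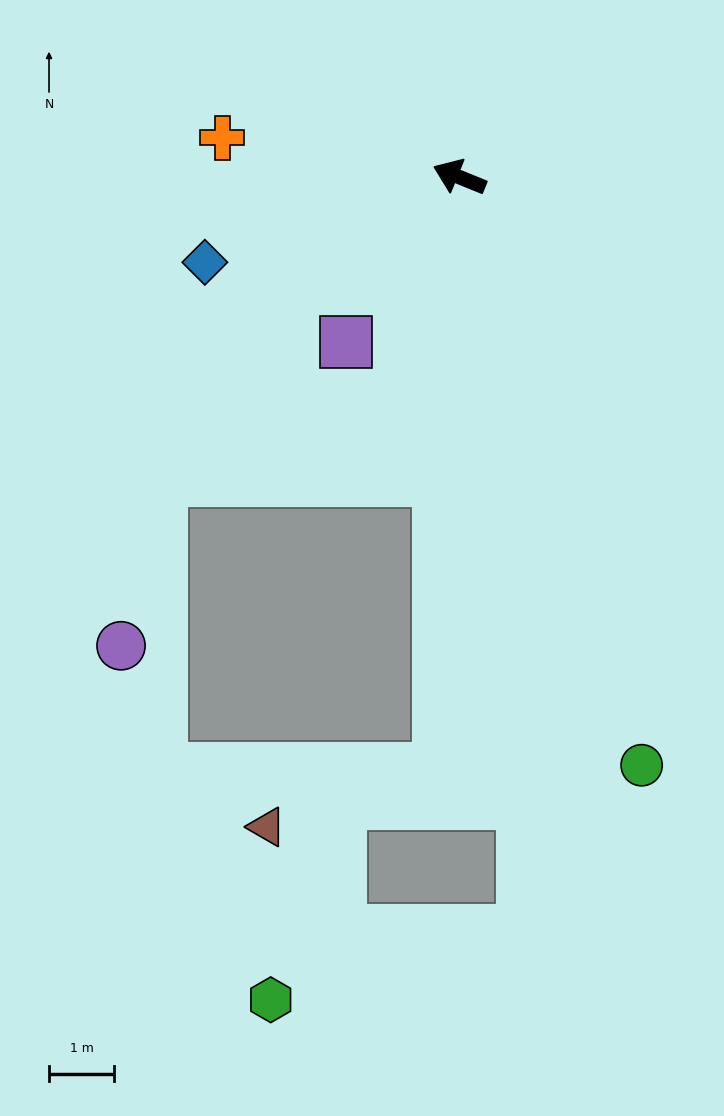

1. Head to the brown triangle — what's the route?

blocked — turn left 110°, forward 9.1 m, then turn right 70°, forward 2.8 m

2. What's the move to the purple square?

turn left 78°, forward 3.1 m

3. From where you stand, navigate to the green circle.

turn left 129°, forward 9.4 m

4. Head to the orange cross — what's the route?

turn left 13°, forward 3.7 m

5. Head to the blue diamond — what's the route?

turn left 41°, forward 4.1 m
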